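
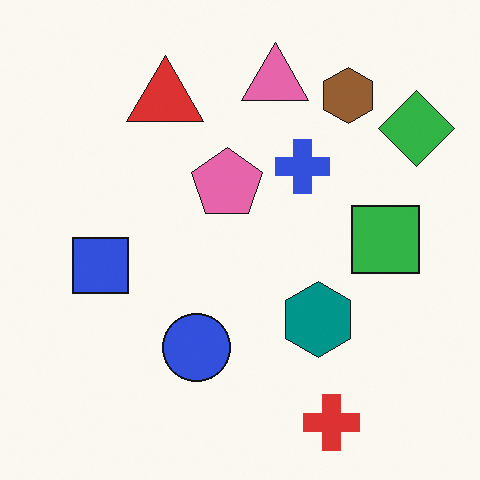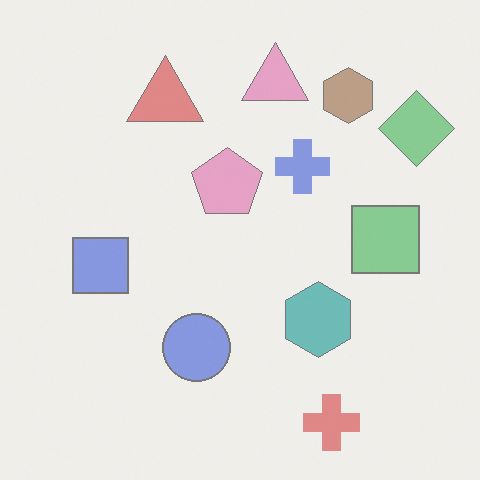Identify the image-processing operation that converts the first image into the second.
The image was given much lower contrast.

Tones are pushed toward mid-grey across the whole image — a global contrast change.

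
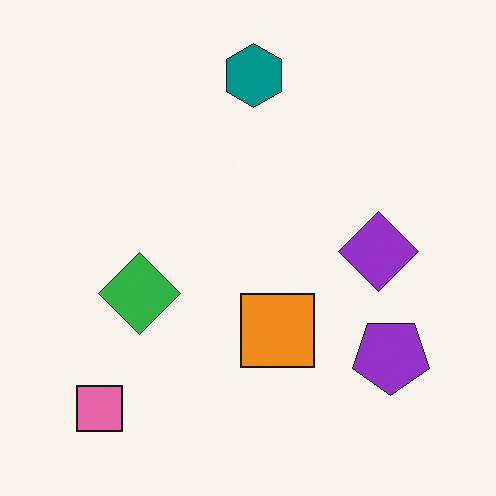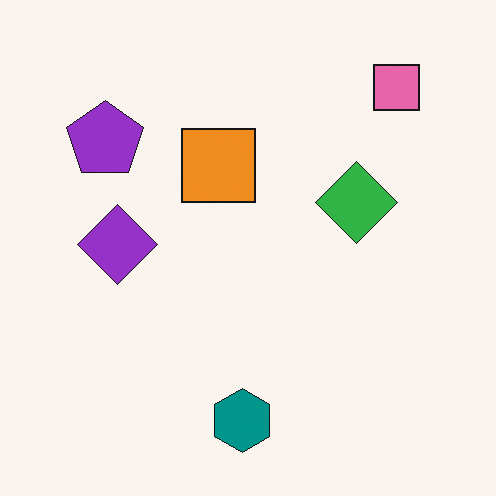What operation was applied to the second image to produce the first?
Rotated 180°.

The pink square sits in the top-right of the second image and the bottom-left of the first — consistent with a whole-image 180° rotation.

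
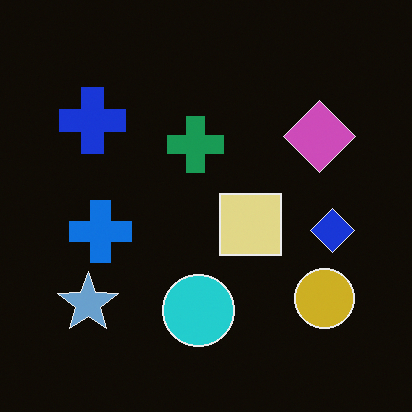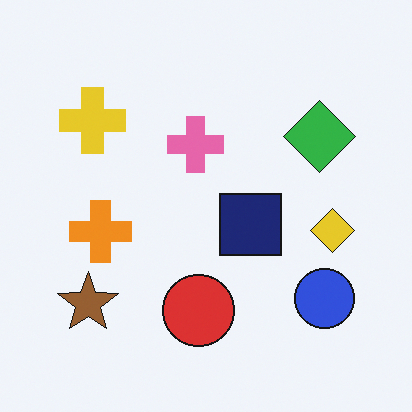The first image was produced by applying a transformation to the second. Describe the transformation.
The first image is the second color-inverted (negative).

The light background has become dark and every shape's color is its complement — a photographic negative.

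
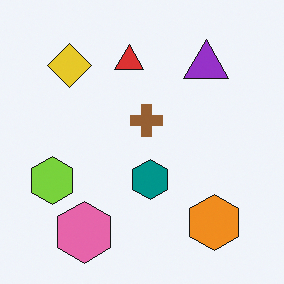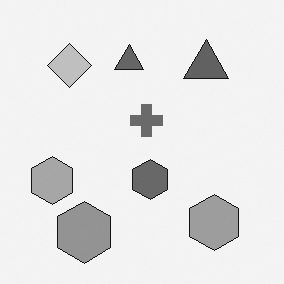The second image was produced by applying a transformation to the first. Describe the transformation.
This is the original image converted to grayscale.

All color is removed — every shape is now a shade of grey.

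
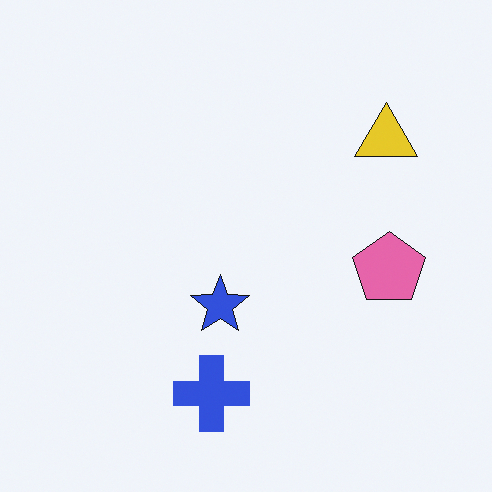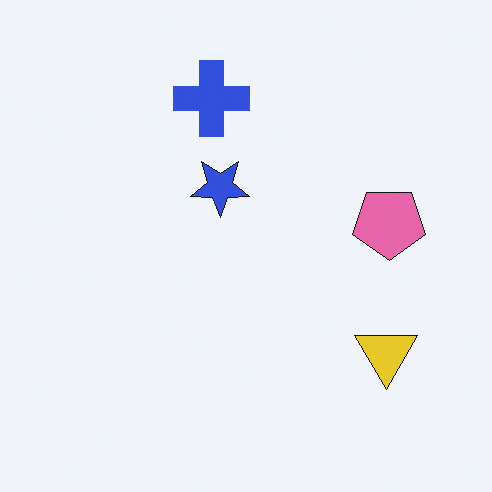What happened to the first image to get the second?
Flipped vertically (top ↔ bottom).

The blue cross is in the bottom of the first image and the top of the second — shapes on opposite sides of the horizontal midline have swapped in a mirror flip.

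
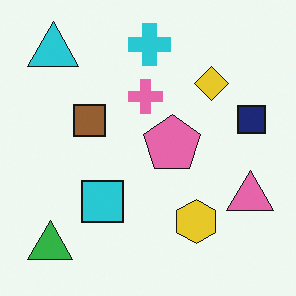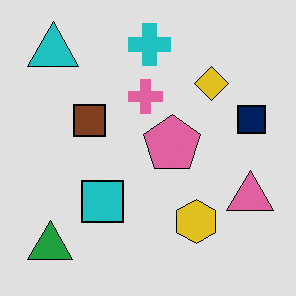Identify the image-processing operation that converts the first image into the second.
Posterized to a reduced palette.

Each flat color has snapped to a coarser quantized level — most visibly, the near-white background has dropped to a flat grey.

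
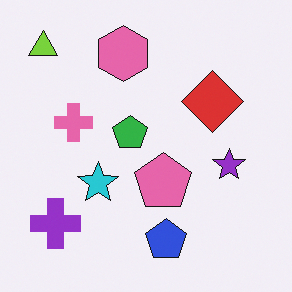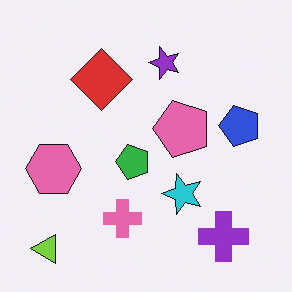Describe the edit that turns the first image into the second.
The second image is the first rotated 90° counter-clockwise.

The lime triangle sits in the top-left of the first image and the bottom-left of the second — consistent with a whole-image 90° counter-clockwise rotation.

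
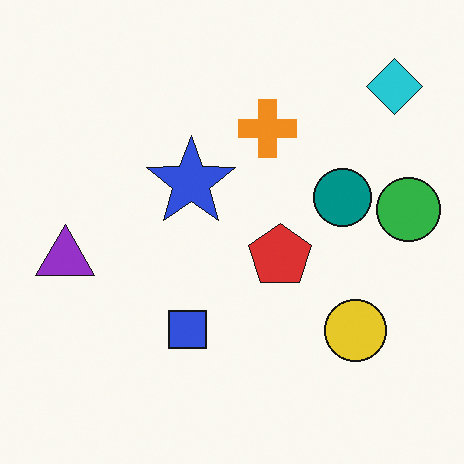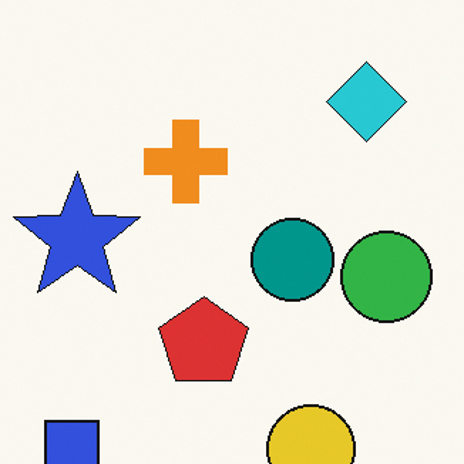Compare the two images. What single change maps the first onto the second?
The transformation is: cropped slightly and scaled back up.

The visible shapes are larger and the field of view is narrower; shapes near the original edges may be partly or wholly outside the frame — a crop-and-rescale.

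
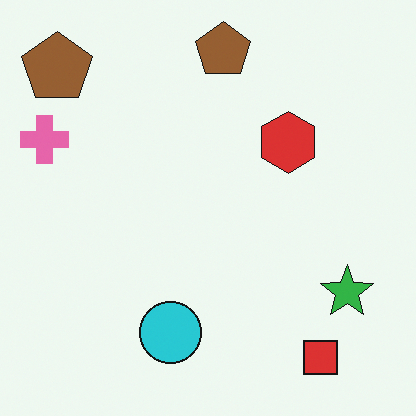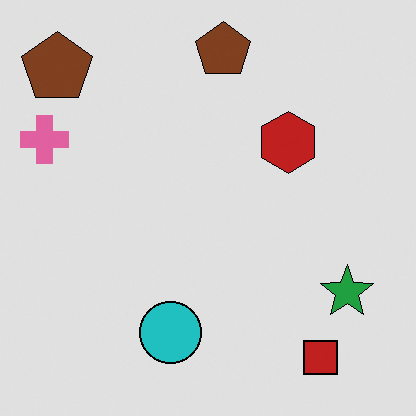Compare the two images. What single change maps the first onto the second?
The transformation is: posterized to a reduced palette.

Each flat color has snapped to a coarser quantized level — most visibly, the near-white background has dropped to a flat grey.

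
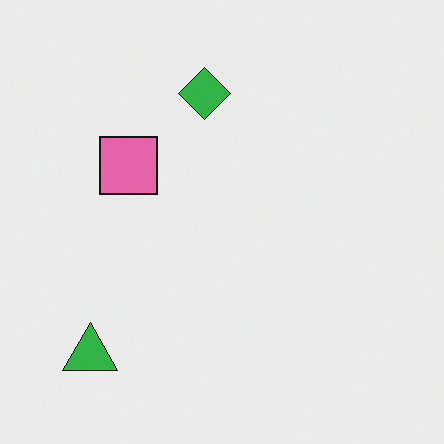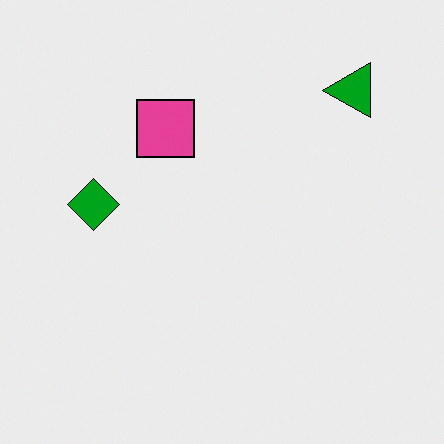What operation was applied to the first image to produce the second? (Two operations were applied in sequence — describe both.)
The image was given slightly increased contrast, then transposed (reflected across the top-left ↔ bottom-right diagonal).

Tones are pushed away from mid-grey across the whole image — a global contrast change. Shapes have swapped their row and column positions — what was in the top-right is now in the bottom-left — a diagonal reflection.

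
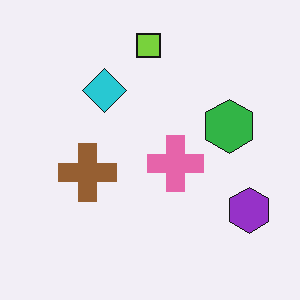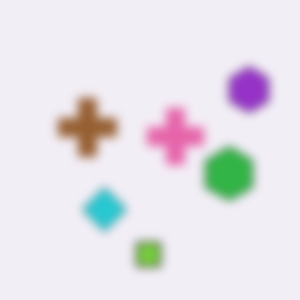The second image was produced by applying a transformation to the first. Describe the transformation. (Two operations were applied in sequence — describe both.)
The second image is the first flipped vertically (top ↔ bottom), then strongly gaussian-blurred.

The lime square is in the top of the first image and the bottom of the second — shapes on opposite sides of the horizontal midline have swapped in a mirror flip. Shape edges and outlines are uniformly softened across the whole image.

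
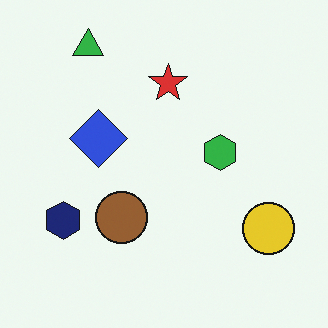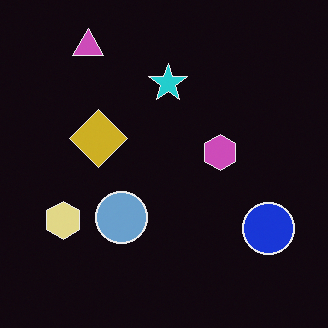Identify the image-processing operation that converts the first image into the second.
Color-inverted (negative).

The light background has become dark and every shape's color is its complement — a photographic negative.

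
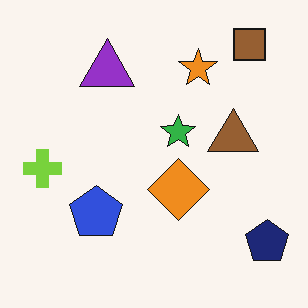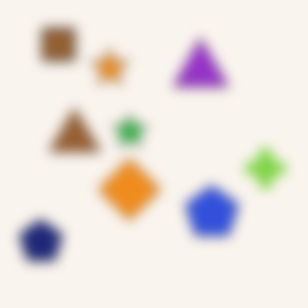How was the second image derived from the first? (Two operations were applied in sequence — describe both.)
Strongly gaussian-blurred, then flipped horizontally (left ↔ right).

Shape edges and outlines are uniformly softened across the whole image. The navy pentagon is in the bottom-right of the first image and the bottom-left of the second — shapes on opposite sides of the vertical midline have swapped in a mirror flip.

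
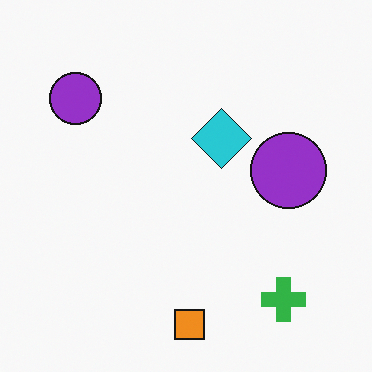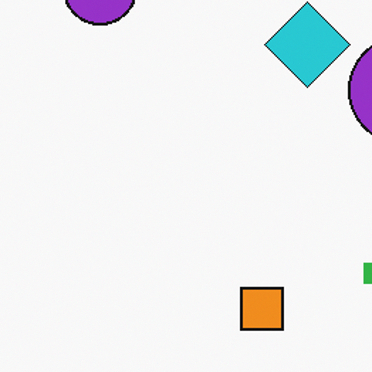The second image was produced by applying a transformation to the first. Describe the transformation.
This is the original image cropped to a modestly smaller region and rescaled.

The visible shapes are larger and the field of view is narrower; shapes near the original edges may be partly or wholly outside the frame — a crop-and-rescale.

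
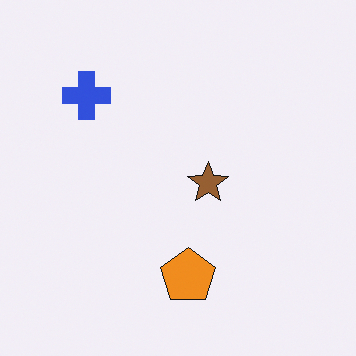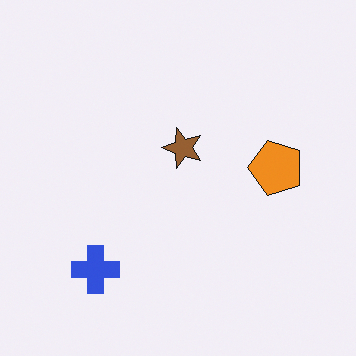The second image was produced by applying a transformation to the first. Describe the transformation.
Rotated 90° counter-clockwise.

The blue cross sits in the top-left of the first image and the bottom-left of the second — consistent with a whole-image 90° counter-clockwise rotation.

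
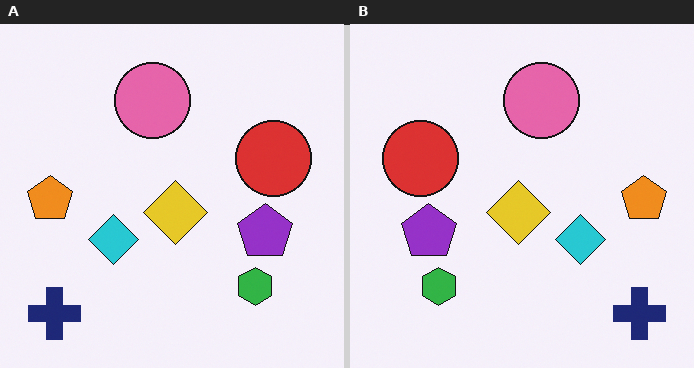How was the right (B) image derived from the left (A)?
The right (B) image is the left (A) flipped horizontally (left ↔ right).

The orange pentagon is in the left of the left (A) image and the right of the right (B) — shapes on opposite sides of the vertical midline have swapped in a mirror flip.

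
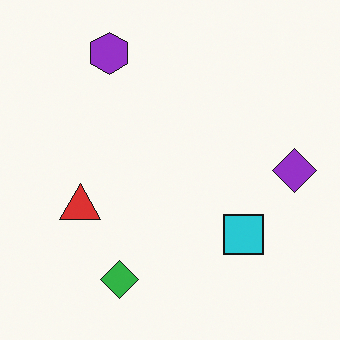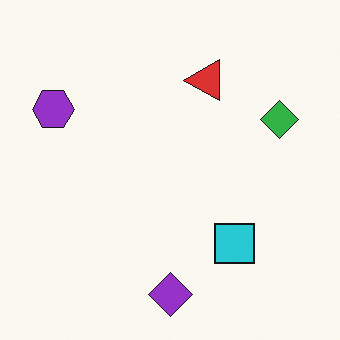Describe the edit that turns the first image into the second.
It was transposed (reflected across the top-left ↔ bottom-right diagonal).

Shapes have swapped their row and column positions — what was in the top-right is now in the bottom-left — a diagonal reflection.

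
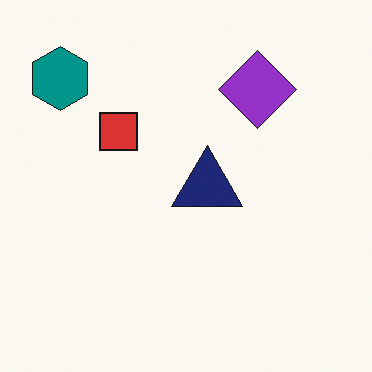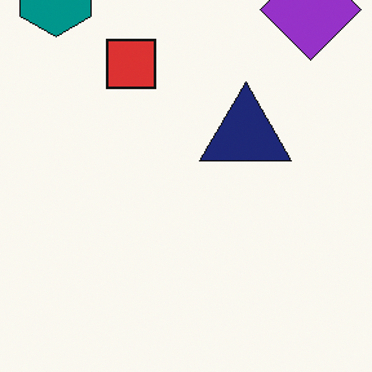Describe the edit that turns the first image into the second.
It was cropped to a modestly smaller region and rescaled.

The visible shapes are larger and the field of view is narrower; shapes near the original edges may be partly or wholly outside the frame — a crop-and-rescale.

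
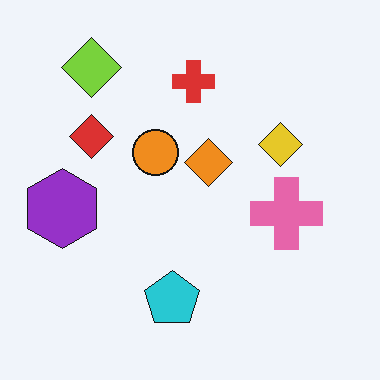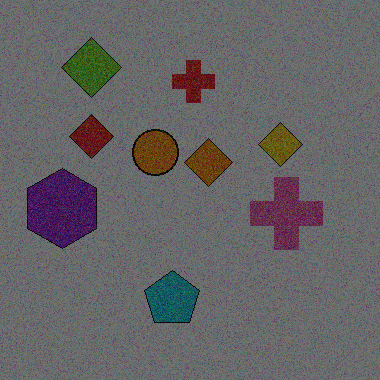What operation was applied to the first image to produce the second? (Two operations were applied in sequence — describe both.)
The second image is the first degraded with heavy additive noise, then substantially darkened.

Random speckle covers the whole image, including the flat background. Every pixel — background and shapes alike — is uniformly darkened.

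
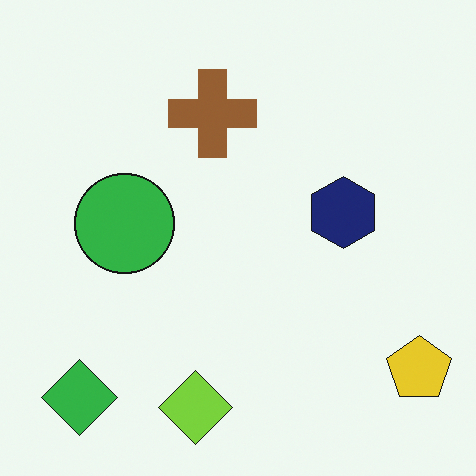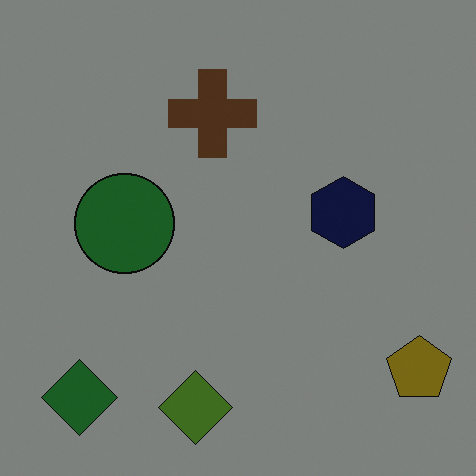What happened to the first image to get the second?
The transformation is: substantially darkened.

Every pixel — background and shapes alike — is uniformly darkened.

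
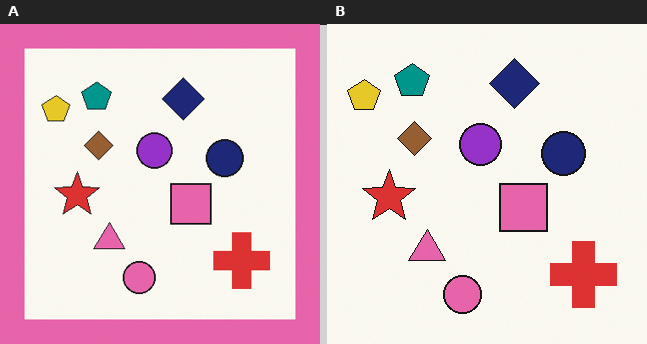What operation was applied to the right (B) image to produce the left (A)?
This is the original image framed with a pink border.

A solid pink frame runs around the edge of the left (A) image, with the content slightly shrunk inside it.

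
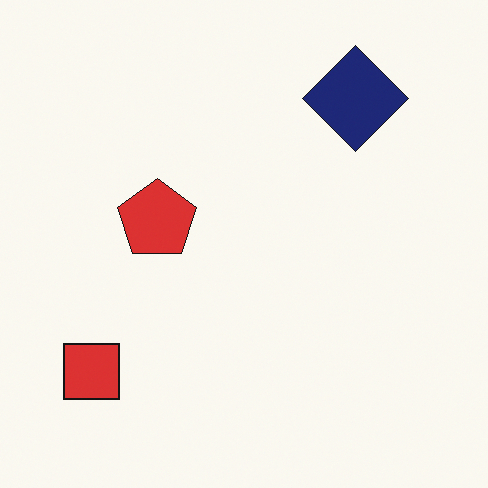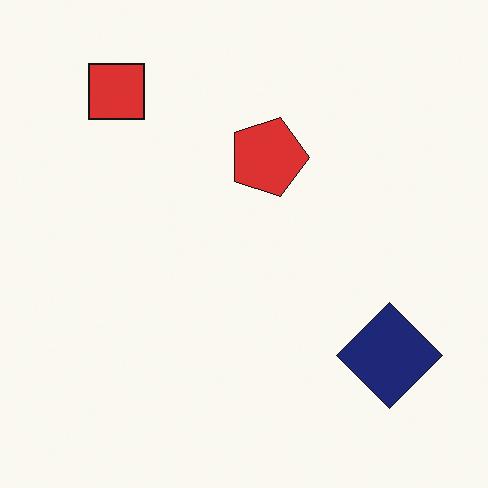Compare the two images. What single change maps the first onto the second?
This is the original image rotated 90° clockwise.

The red square sits in the bottom-left of the first image and the top-left of the second — consistent with a whole-image 90° clockwise rotation.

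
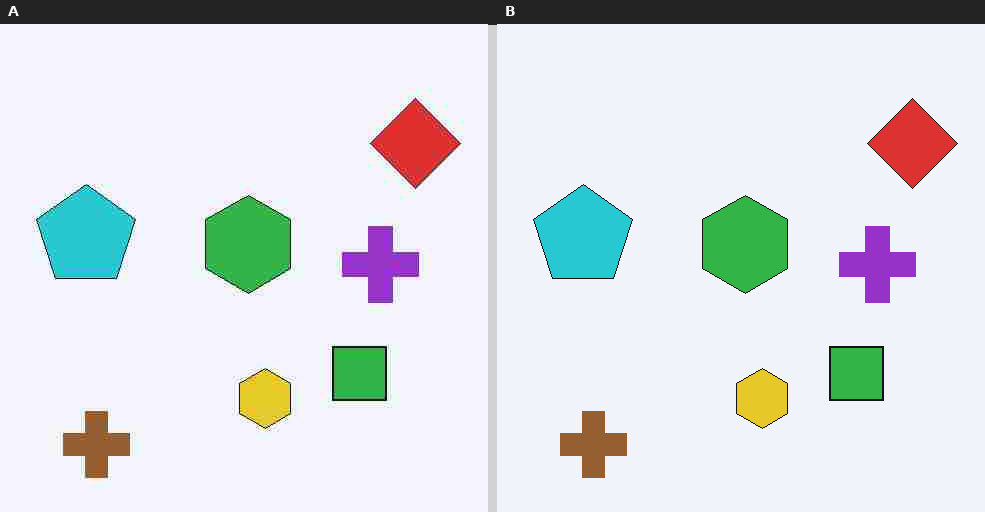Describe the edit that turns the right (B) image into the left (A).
This is the original image heavily JPEG-compressed with obvious blocking artifacts.

Blocky 8×8 compression artifacts appear around shape edges and the flat background shows ringing — characteristic JPEG degradation.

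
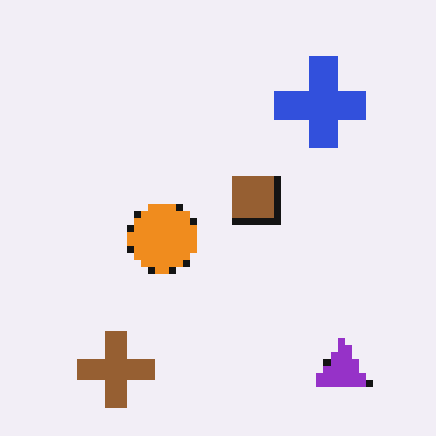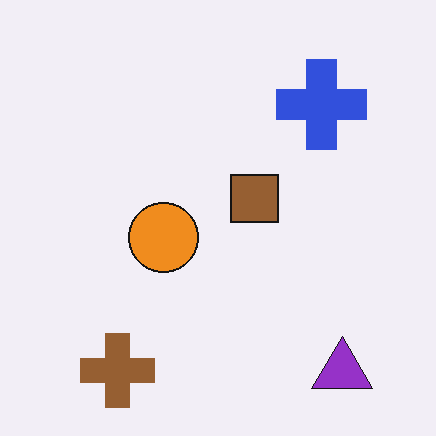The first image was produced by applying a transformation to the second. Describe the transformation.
The image was pixelated into visible square blocks.

Shapes are reduced to large square blocks; fine edges and outlines are lost — a downscale-then-upscale (mosaic) effect.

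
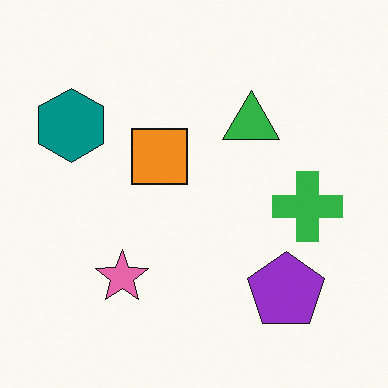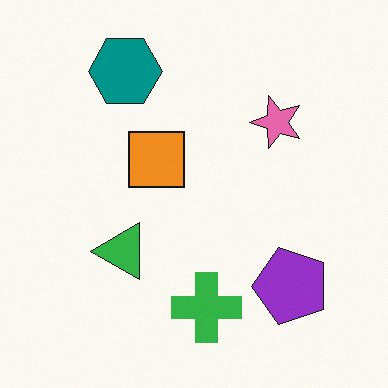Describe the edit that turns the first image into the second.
It was transposed (reflected across the top-left ↔ bottom-right diagonal).

Shapes have swapped their row and column positions — what was in the top-right is now in the bottom-left — a diagonal reflection.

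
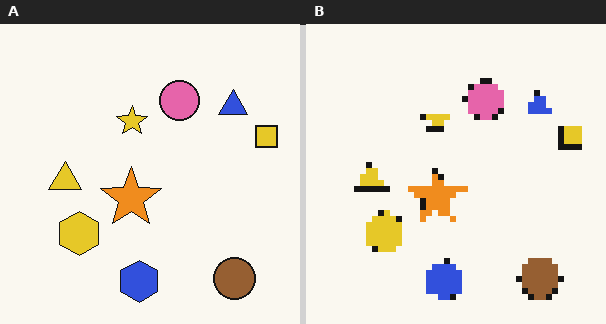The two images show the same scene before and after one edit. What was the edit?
The transformation is: moderately pixelated.

Shapes are reduced to large square blocks; fine edges and outlines are lost — a downscale-then-upscale (mosaic) effect.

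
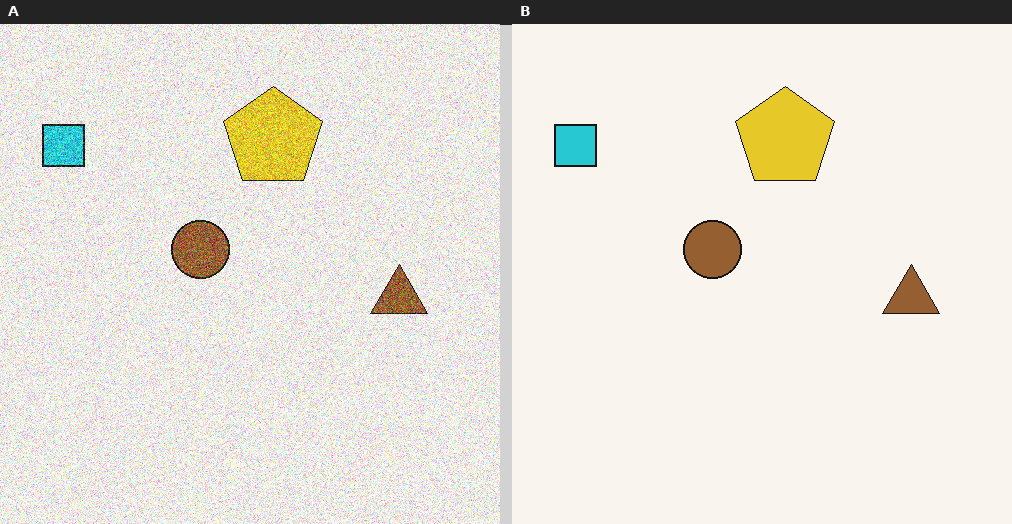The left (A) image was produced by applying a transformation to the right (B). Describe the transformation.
This is the original image degraded with strong gaussian noise.

Random speckle covers the whole image, including the flat background.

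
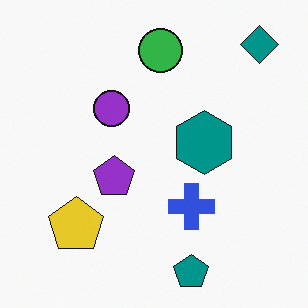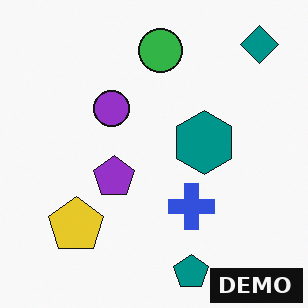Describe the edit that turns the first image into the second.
The image was watermarked with the text "DEMO" in the lower-right corner.

A dark label reading "DEMO" appears in the lower-right corner.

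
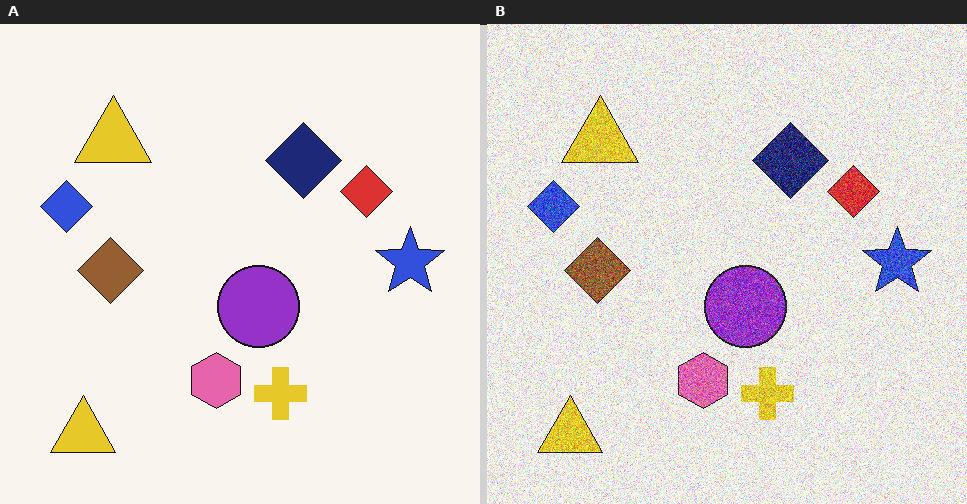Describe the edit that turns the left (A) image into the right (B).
The right (B) image is the left (A) degraded with strong gaussian noise.

Random speckle covers the whole image, including the flat background.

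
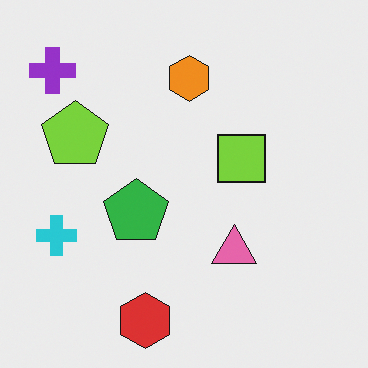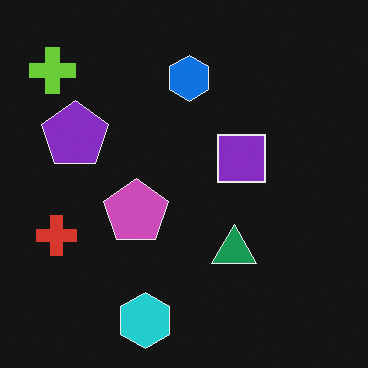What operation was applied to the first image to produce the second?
Color-inverted (negative).

The light background has become dark and every shape's color is its complement — a photographic negative.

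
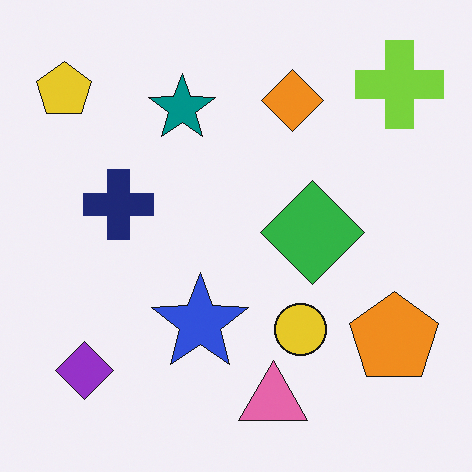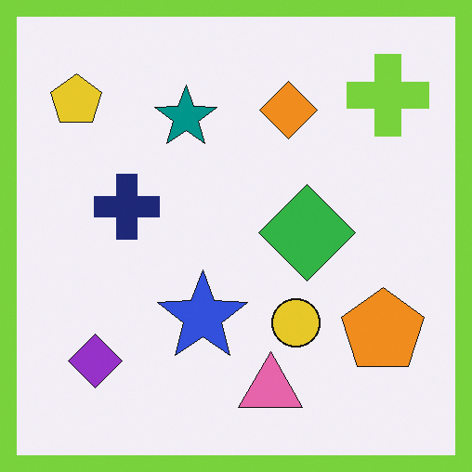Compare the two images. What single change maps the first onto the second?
The second image is the first framed with a lime border.

A solid lime frame runs around the edge of the second image, with the content slightly shrunk inside it.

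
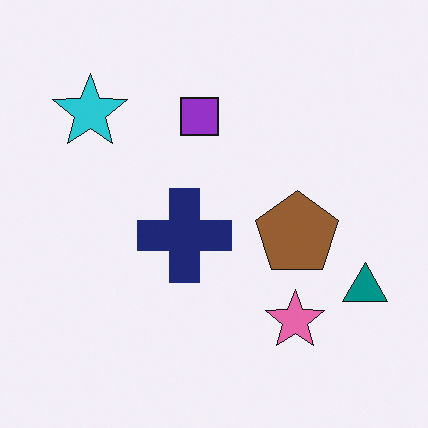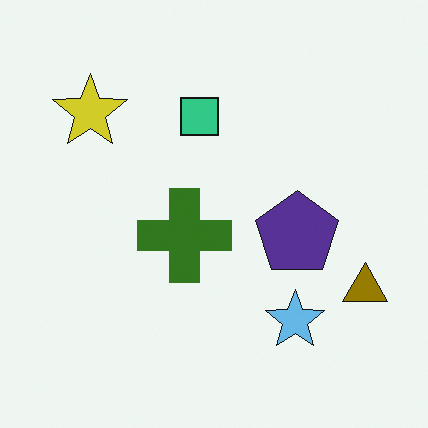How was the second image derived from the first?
The image was hue-shifted by a large amount.

Every shape's color has rotated by the same amount around the hue wheel — a uniform hue shift.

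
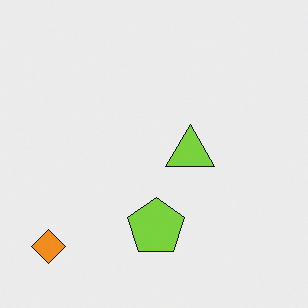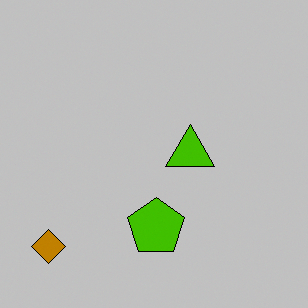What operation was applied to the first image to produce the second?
The image was heavily posterized to just a handful of flat colors.

Each flat color has snapped to a coarser quantized level — most visibly, the near-white background has dropped to a flat grey.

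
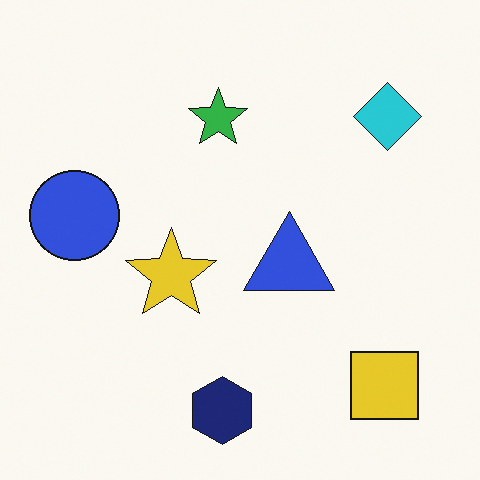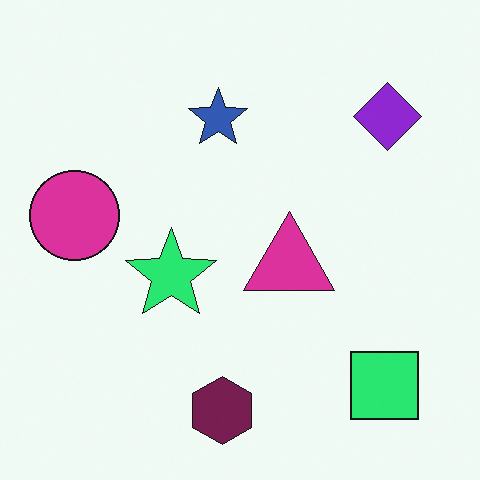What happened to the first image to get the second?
The second image is the first hue-shifted by a moderate amount.

Every shape's color has rotated by the same amount around the hue wheel — a uniform hue shift.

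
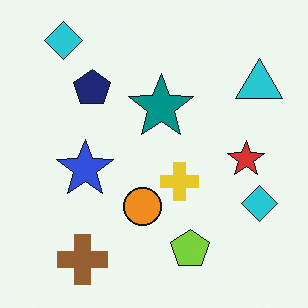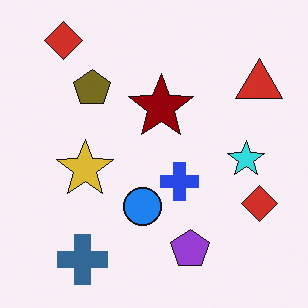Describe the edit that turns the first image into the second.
It was hue-shifted through roughly half the color wheel.

Every shape's color has rotated by the same amount around the hue wheel — a uniform hue shift.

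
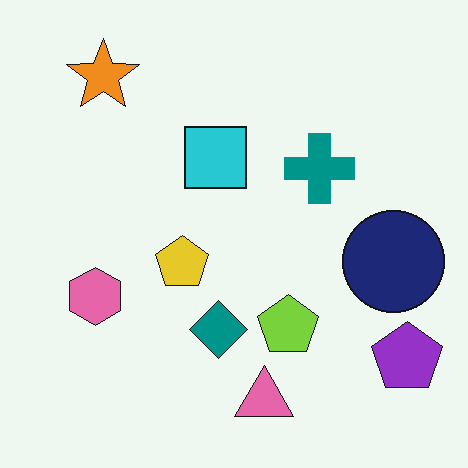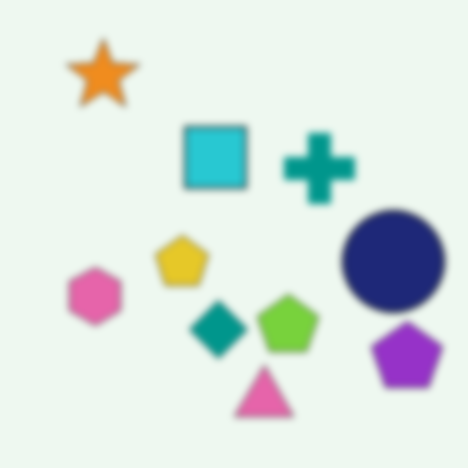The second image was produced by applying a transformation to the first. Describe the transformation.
This is the original image moderately blurred.

Shape edges and outlines are uniformly softened across the whole image.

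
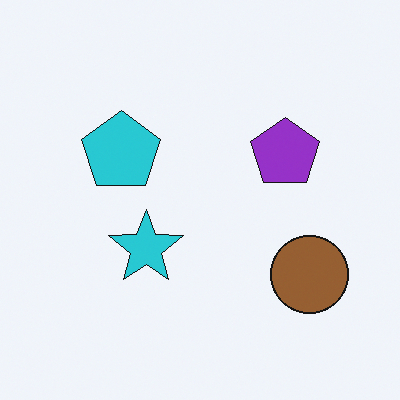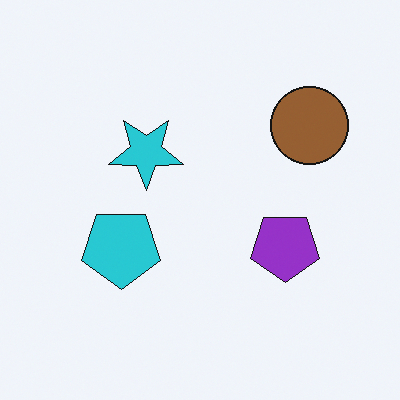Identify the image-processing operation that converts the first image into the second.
The image was flipped vertically (top ↔ bottom).

The brown circle is in the bottom-right of the first image and the top-right of the second — shapes on opposite sides of the horizontal midline have swapped in a mirror flip.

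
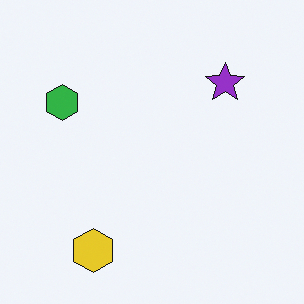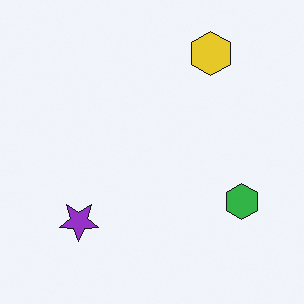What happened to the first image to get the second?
It was rotated 180°.

The yellow hexagon sits in the bottom-left of the first image and the top-right of the second — consistent with a whole-image 180° rotation.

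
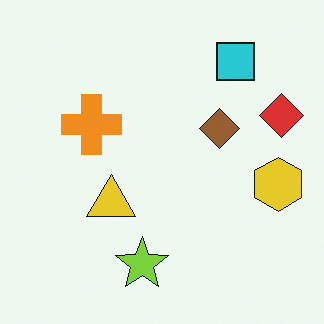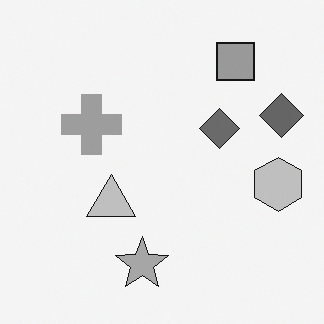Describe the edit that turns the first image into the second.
This is the original image converted to grayscale.

All color is removed — every shape is now a shade of grey.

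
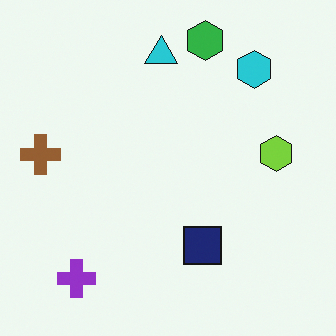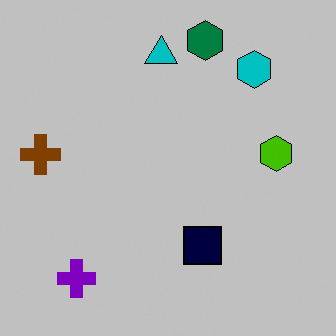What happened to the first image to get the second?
The transformation is: heavily posterized to just a handful of flat colors.

Each flat color has snapped to a coarser quantized level — most visibly, the near-white background has dropped to a flat grey.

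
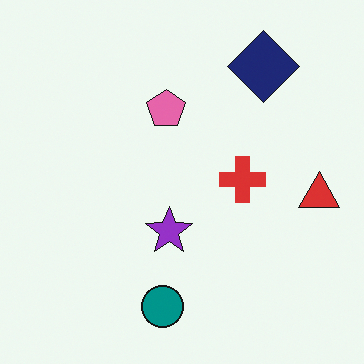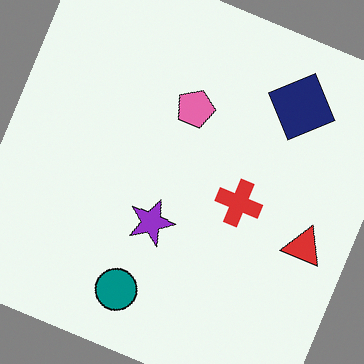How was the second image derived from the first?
The transformation is: rotated clockwise by a clearly visible amount.

Every shape is tilted by the same angle and the image corners show triangular fill wedges — a whole-image rotation by a non-right angle.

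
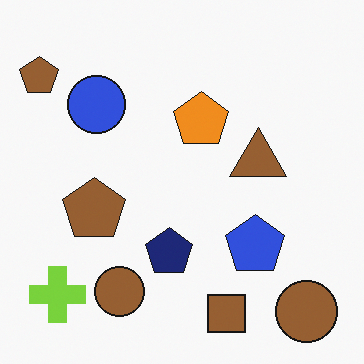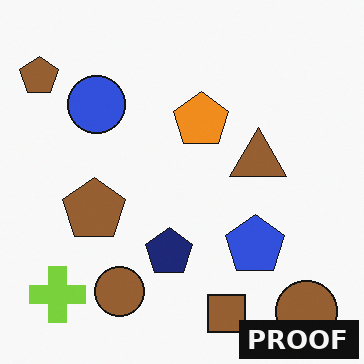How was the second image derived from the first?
The transformation is: watermarked with the text "PROOF" in the lower-right corner.

A dark label reading "PROOF" appears in the lower-right corner.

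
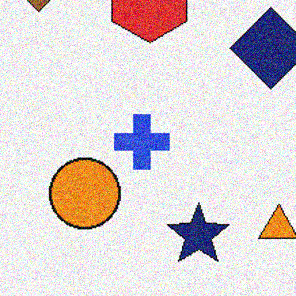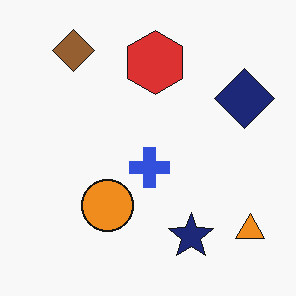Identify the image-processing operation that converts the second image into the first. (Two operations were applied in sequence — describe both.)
The image was cropped slightly and scaled back up, then degraded with a thick layer of grain.

The visible shapes are larger and the field of view is narrower; shapes near the original edges may be partly or wholly outside the frame — a crop-and-rescale. Random speckle covers the whole image, including the flat background.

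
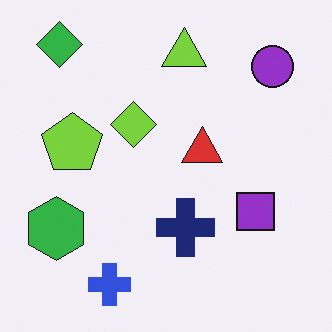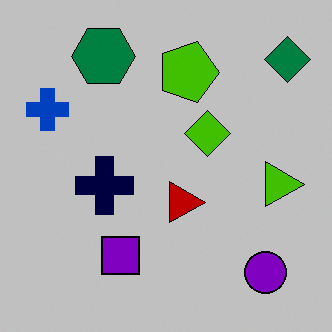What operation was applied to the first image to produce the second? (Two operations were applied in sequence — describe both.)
Aggressively posterized, then rotated 90° clockwise.

Each flat color has snapped to a coarser quantized level — most visibly, the near-white background has dropped to a flat grey. The green diamond sits in the top-left of the first image and the top-right of the second — consistent with a whole-image 90° clockwise rotation.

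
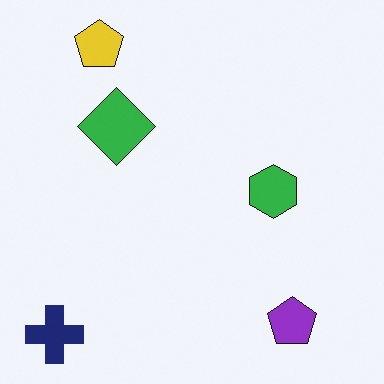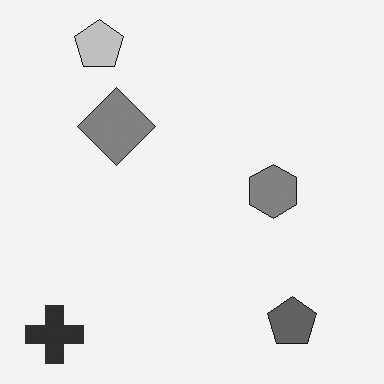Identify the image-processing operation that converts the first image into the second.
The image was converted to grayscale.

All color is removed — every shape is now a shade of grey.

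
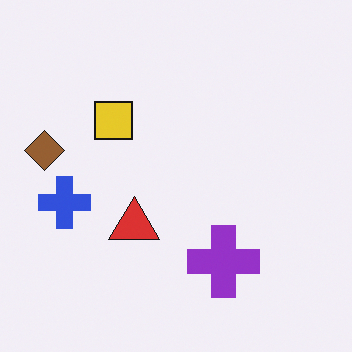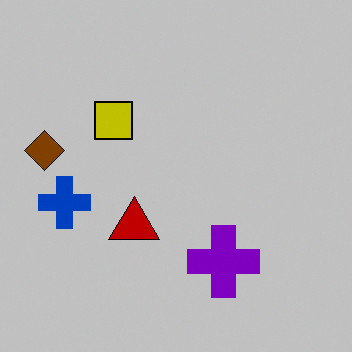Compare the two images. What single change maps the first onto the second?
The second image is the first aggressively posterized.

Each flat color has snapped to a coarser quantized level — most visibly, the near-white background has dropped to a flat grey.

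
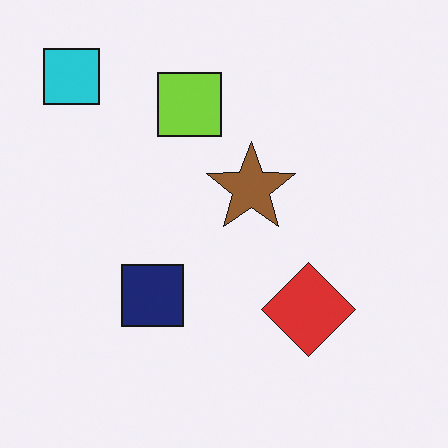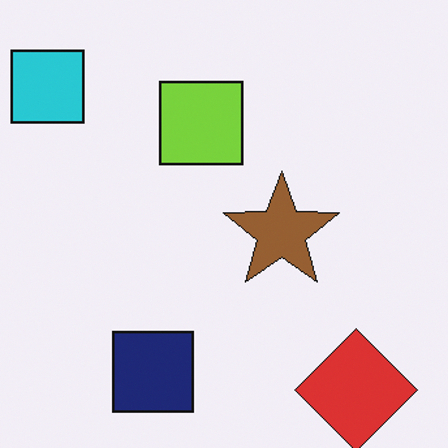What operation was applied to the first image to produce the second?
The second image is the first cropped slightly and scaled back up.

The visible shapes are larger and the field of view is narrower; shapes near the original edges may be partly or wholly outside the frame — a crop-and-rescale.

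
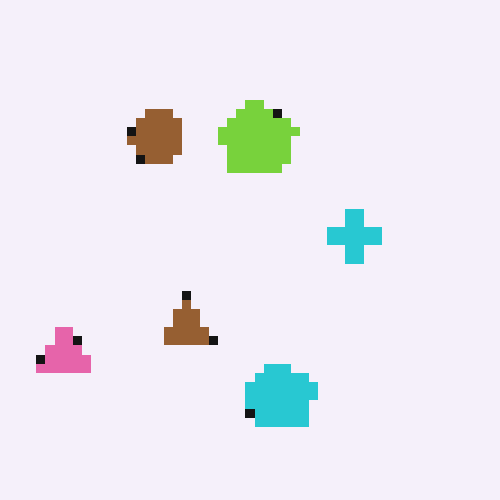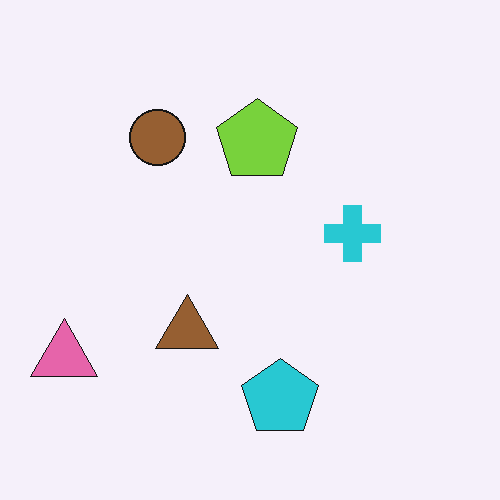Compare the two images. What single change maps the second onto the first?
Coarsely pixelated.

Shapes are reduced to large square blocks; fine edges and outlines are lost — a downscale-then-upscale (mosaic) effect.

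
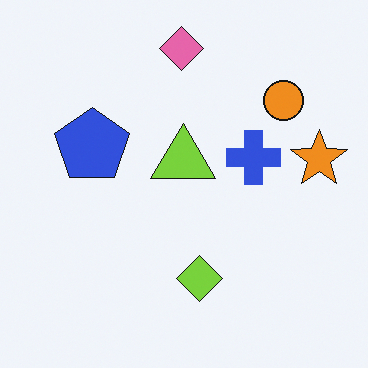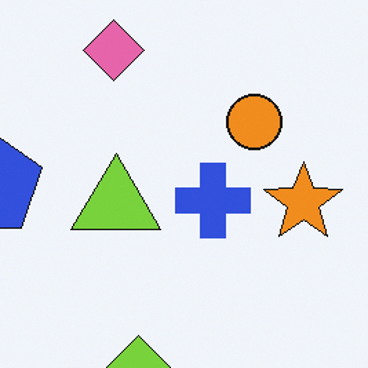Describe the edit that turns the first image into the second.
It was cropped to a modestly smaller region and rescaled.

The visible shapes are larger and the field of view is narrower; shapes near the original edges may be partly or wholly outside the frame — a crop-and-rescale.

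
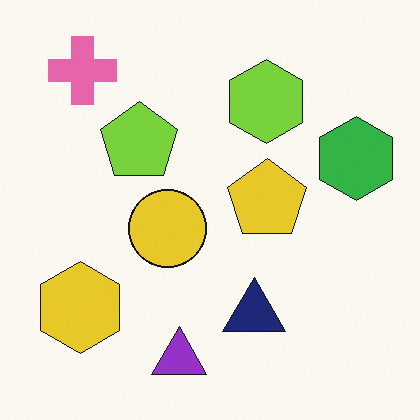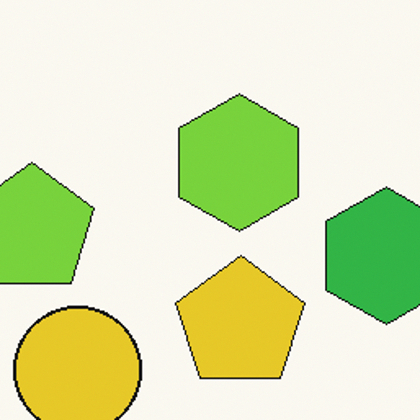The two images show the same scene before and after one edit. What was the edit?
The transformation is: cropped to a noticeably smaller region and rescaled.

The visible shapes are larger and the field of view is narrower; shapes near the original edges may be partly or wholly outside the frame — a crop-and-rescale.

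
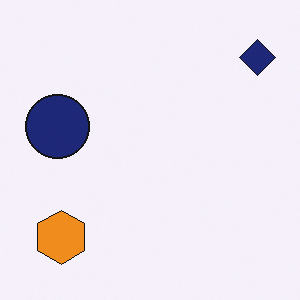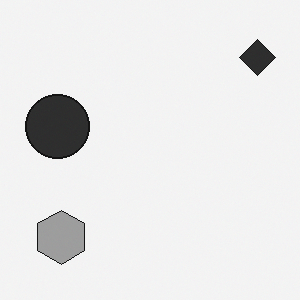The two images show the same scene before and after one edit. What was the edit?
It was converted to grayscale.

All color is removed — every shape is now a shade of grey.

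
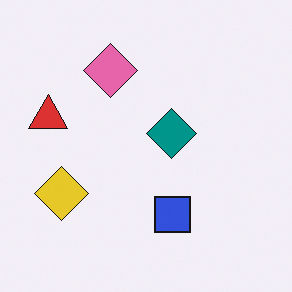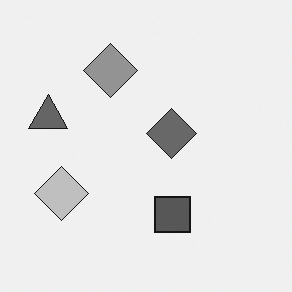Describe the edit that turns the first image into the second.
The transformation is: converted to grayscale.

All color is removed — every shape is now a shade of grey.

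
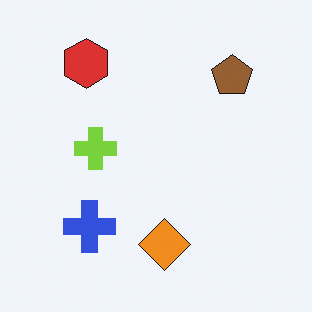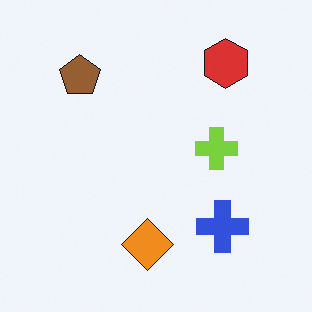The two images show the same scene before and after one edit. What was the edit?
The image was flipped horizontally (left ↔ right).

The brown pentagon is in the top-right of the first image and the top-left of the second — shapes on opposite sides of the vertical midline have swapped in a mirror flip.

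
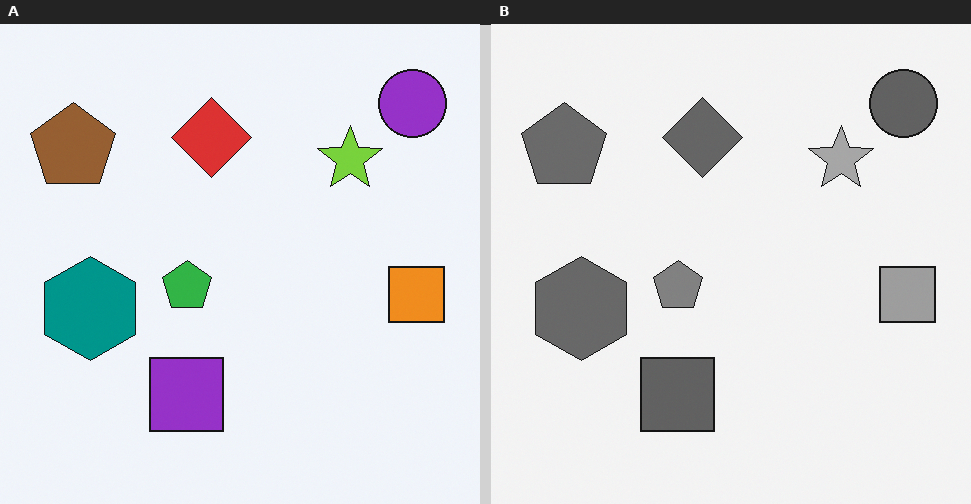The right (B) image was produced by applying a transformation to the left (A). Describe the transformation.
The transformation is: converted to grayscale.

All color is removed — every shape is now a shade of grey.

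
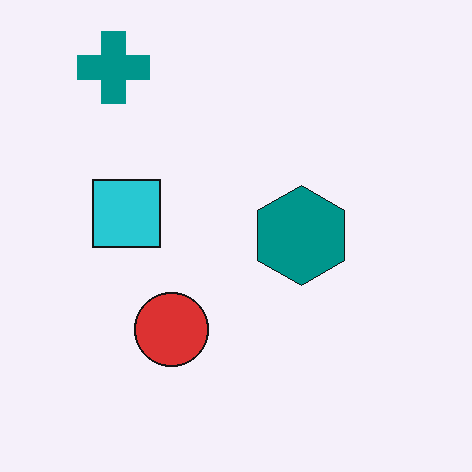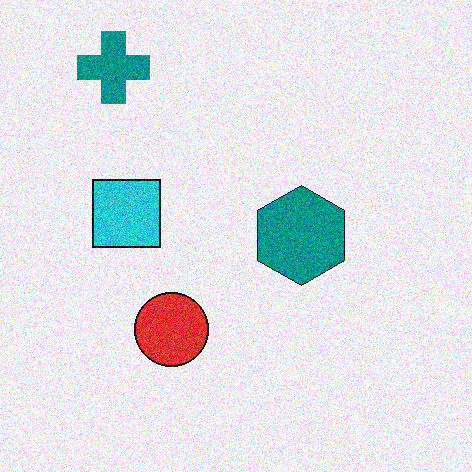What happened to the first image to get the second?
The transformation is: degraded with moderate additive noise.

Random speckle covers the whole image, including the flat background.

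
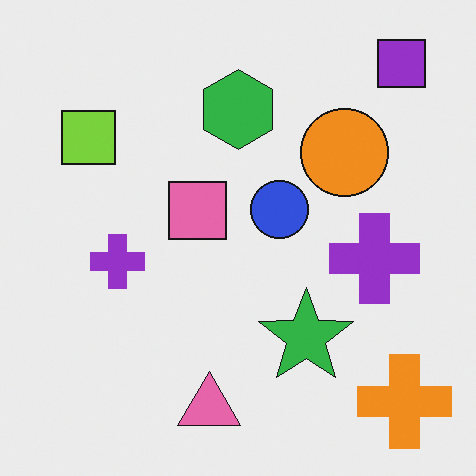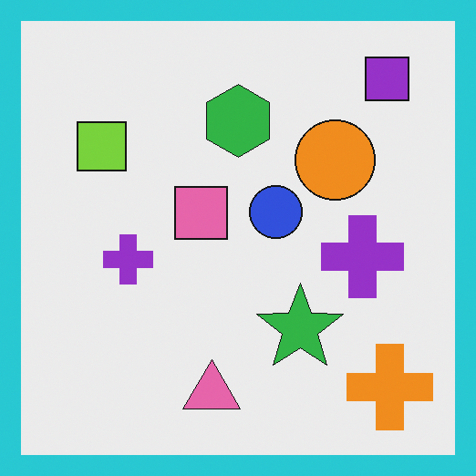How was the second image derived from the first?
The transformation is: framed with a cyan border.

A solid cyan frame runs around the edge of the second image, with the content slightly shrunk inside it.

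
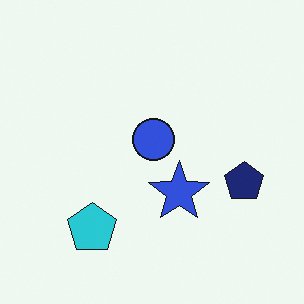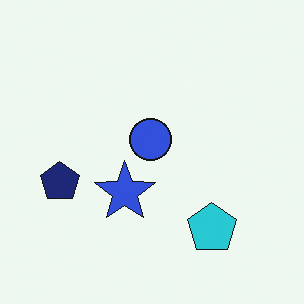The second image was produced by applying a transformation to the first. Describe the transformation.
This is the original image flipped horizontally (left ↔ right).

The navy pentagon is in the right of the first image and the left of the second — shapes on opposite sides of the vertical midline have swapped in a mirror flip.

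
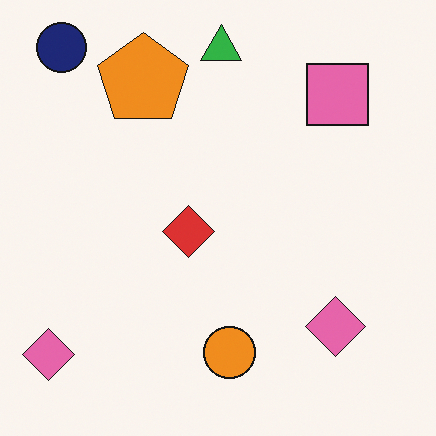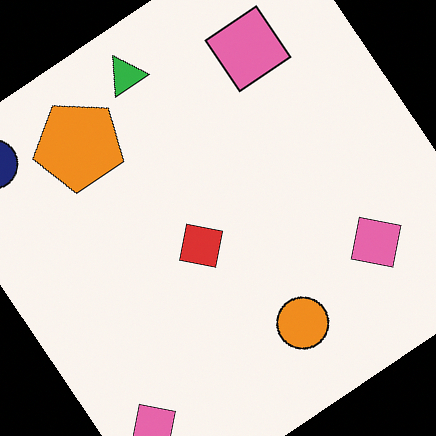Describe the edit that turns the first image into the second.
This is the original image rotated counter-clockwise by a large amount — several tens of degrees.

Every shape is tilted by the same angle and the image corners show triangular fill wedges — a whole-image rotation by a non-right angle.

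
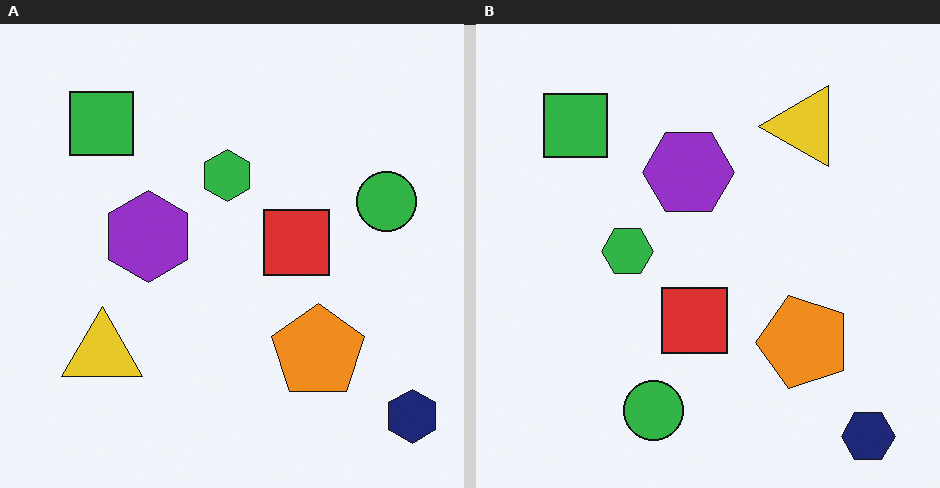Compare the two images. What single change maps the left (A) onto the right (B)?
This is the original image transposed (reflected across the top-left ↔ bottom-right diagonal).

Shapes have swapped their row and column positions — what was in the top-right is now in the bottom-left — a diagonal reflection.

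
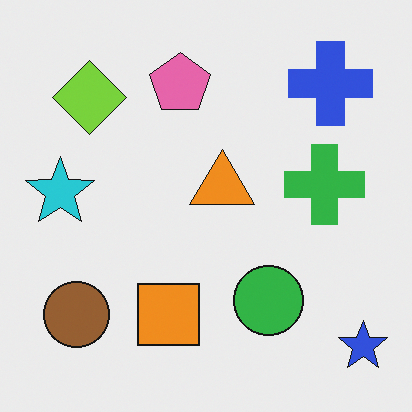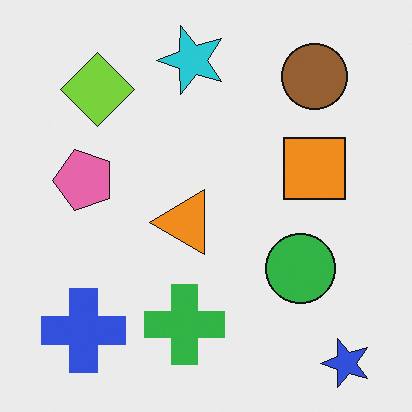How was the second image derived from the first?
This is the original image transposed (reflected across the top-left ↔ bottom-right diagonal).

Shapes have swapped their row and column positions — what was in the top-right is now in the bottom-left — a diagonal reflection.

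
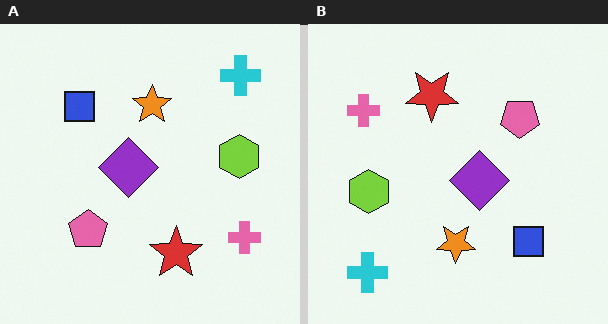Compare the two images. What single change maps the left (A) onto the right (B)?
This is the original image rotated 180°.

The cyan cross sits in the top-right of the left (A) image and the bottom-left of the right (B) — consistent with a whole-image 180° rotation.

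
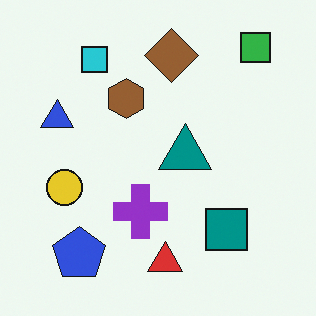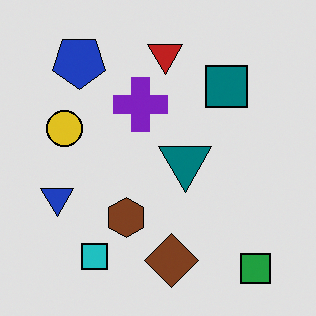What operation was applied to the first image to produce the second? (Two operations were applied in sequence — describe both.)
Moderately posterized, then flipped vertically (top ↔ bottom).

Each flat color has snapped to a coarser quantized level — most visibly, the near-white background has dropped to a flat grey. The green square is in the top-right of the first image and the bottom-right of the second — shapes on opposite sides of the horizontal midline have swapped in a mirror flip.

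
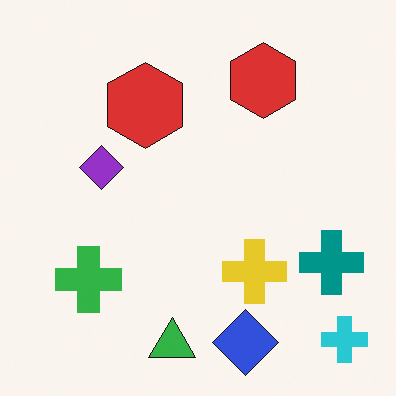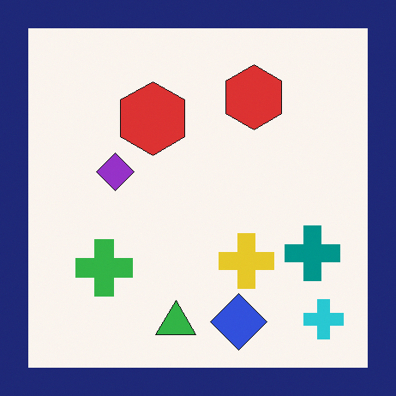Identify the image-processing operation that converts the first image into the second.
The image was framed with a navy border.

A solid navy frame runs around the edge of the second image, with the content slightly shrunk inside it.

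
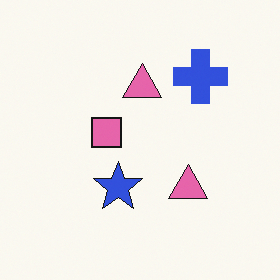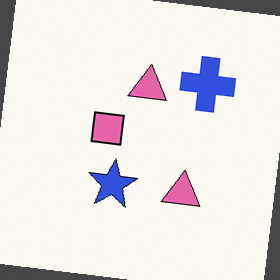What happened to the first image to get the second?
The second image is the first rotated clockwise by a small amount.

Every shape is tilted by the same angle and the image corners show triangular fill wedges — a whole-image rotation by a non-right angle.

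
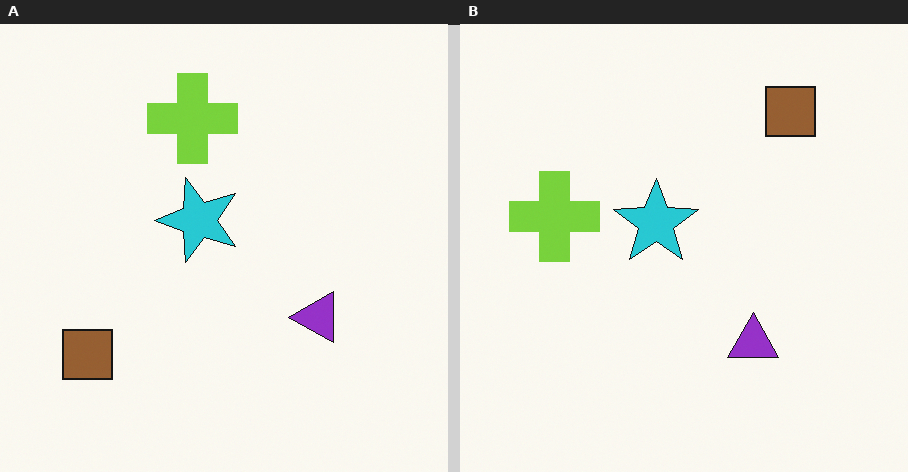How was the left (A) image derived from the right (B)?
The left (A) image is the right (B) transposed (reflected across the top-left ↔ bottom-right diagonal).

Shapes have swapped their row and column positions — what was in the top-right is now in the bottom-left — a diagonal reflection.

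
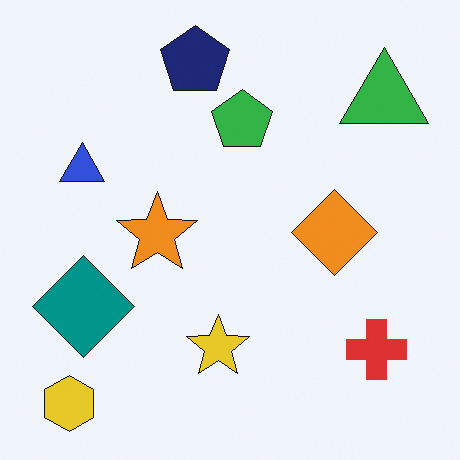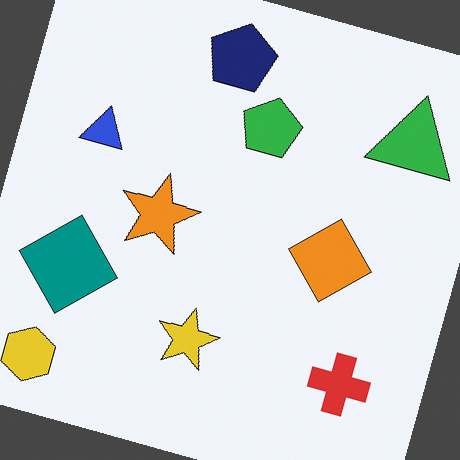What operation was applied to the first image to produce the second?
The image was rotated clockwise by a moderate amount.

Every shape is tilted by the same angle and the image corners show triangular fill wedges — a whole-image rotation by a non-right angle.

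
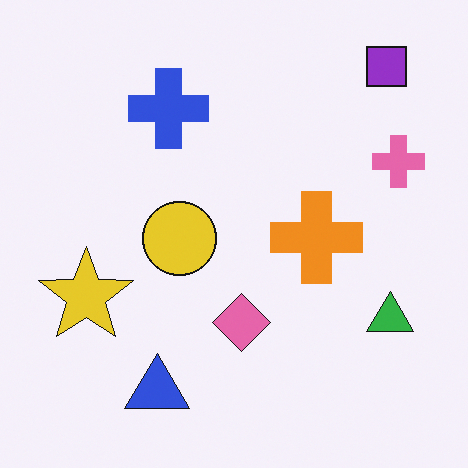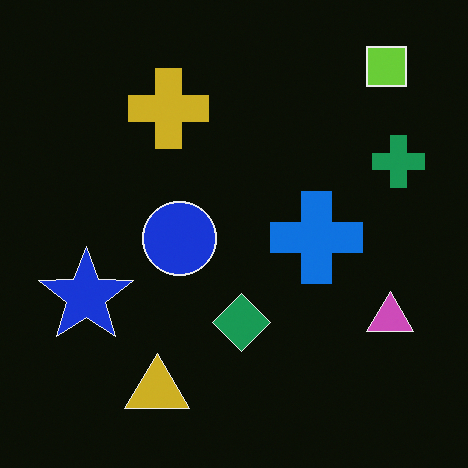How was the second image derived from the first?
The second image is the first color-inverted (negative).

The light background has become dark and every shape's color is its complement — a photographic negative.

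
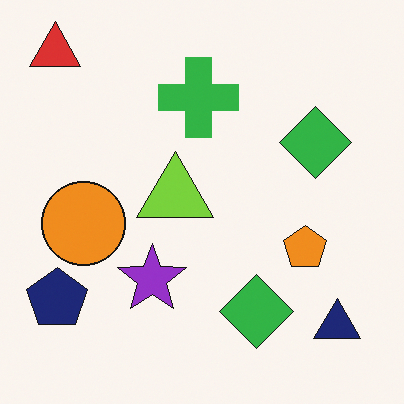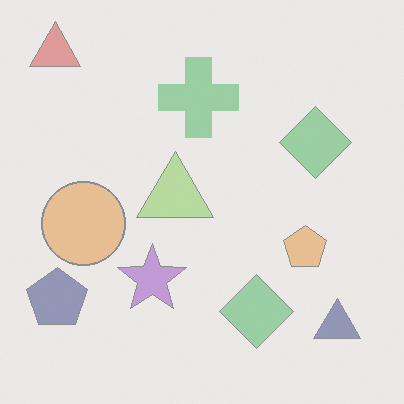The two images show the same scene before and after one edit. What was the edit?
The image was given much lower contrast.

Tones are pushed toward mid-grey across the whole image — a global contrast change.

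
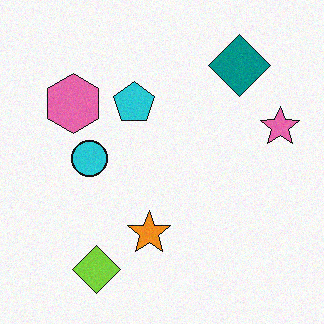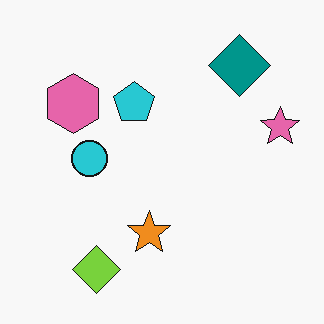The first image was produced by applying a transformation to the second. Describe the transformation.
Degraded with subtle gaussian noise.

Random speckle covers the whole image, including the flat background.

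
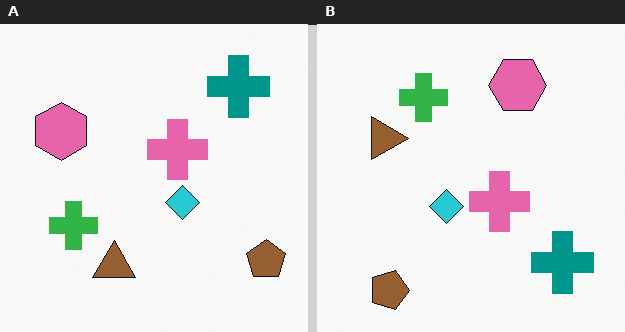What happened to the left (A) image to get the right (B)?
The right (B) image is the left (A) rotated 90° clockwise.

The brown pentagon sits in the bottom-right of the left (A) image and the bottom-left of the right (B) — consistent with a whole-image 90° clockwise rotation.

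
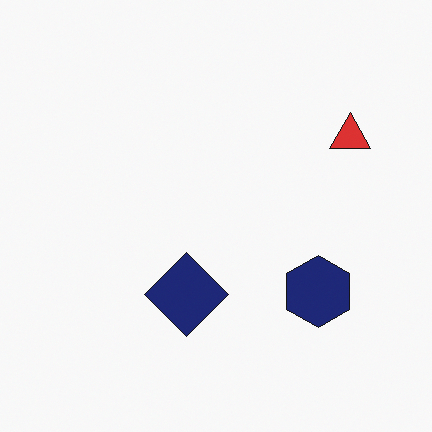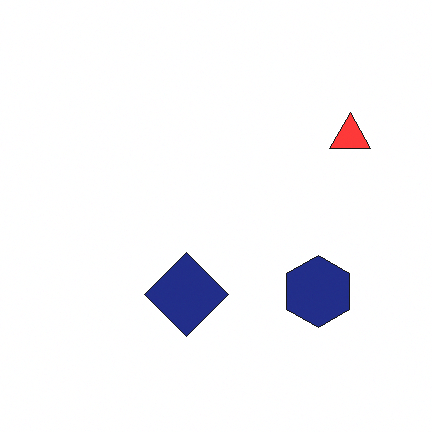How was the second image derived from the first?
Slightly brightened.

Every pixel — background and shapes alike — is uniformly brightened.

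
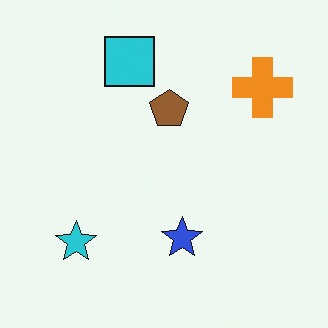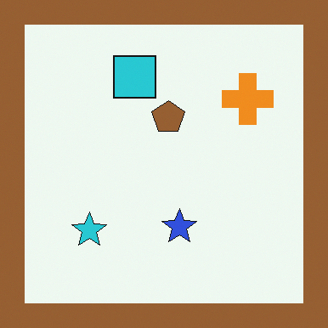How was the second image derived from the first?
The second image is the first framed with a brown border.

A solid brown frame runs around the edge of the second image, with the content slightly shrunk inside it.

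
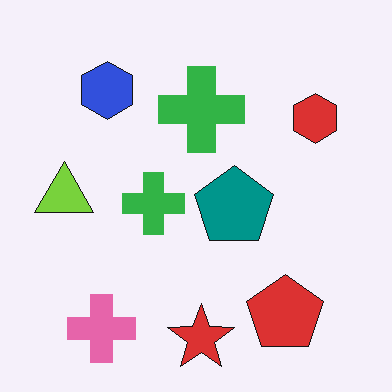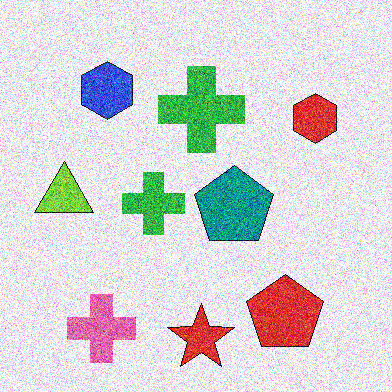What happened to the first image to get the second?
The transformation is: degraded with strong gaussian noise.

Random speckle covers the whole image, including the flat background.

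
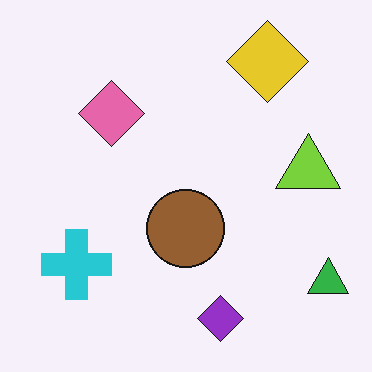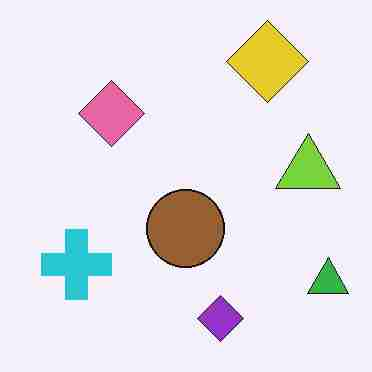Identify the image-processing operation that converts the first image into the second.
This is the original image degraded with heavy JPEG compression.

Blocky 8×8 compression artifacts appear around shape edges and the flat background shows ringing — characteristic JPEG degradation.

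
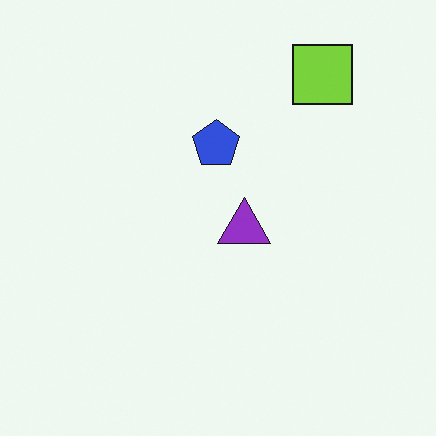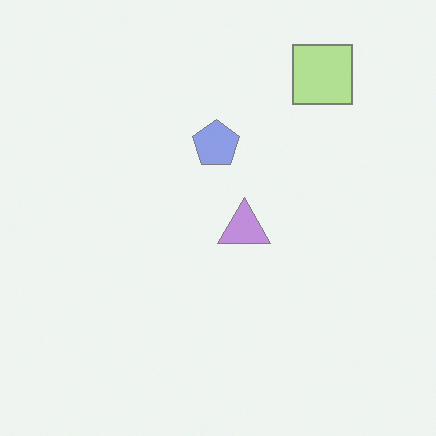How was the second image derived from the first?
It was washed out (contrast reduced).

Tones are pushed toward mid-grey across the whole image — a global contrast change.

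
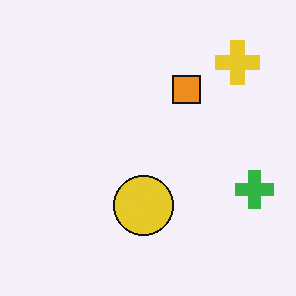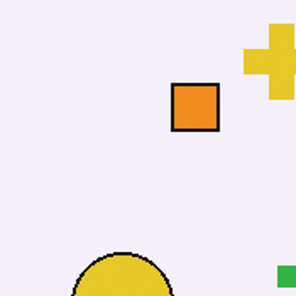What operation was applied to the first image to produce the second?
It was cropped to a noticeably smaller region and rescaled.

The visible shapes are larger and the field of view is narrower; shapes near the original edges may be partly or wholly outside the frame — a crop-and-rescale.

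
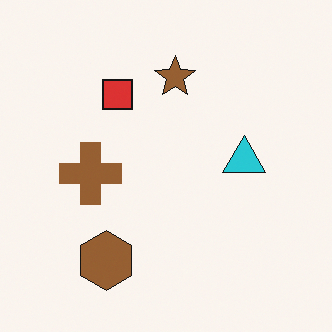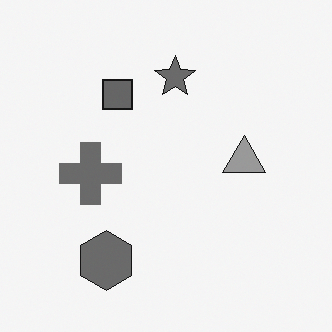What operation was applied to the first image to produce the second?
The second image is the first converted to grayscale.

All color is removed — every shape is now a shade of grey.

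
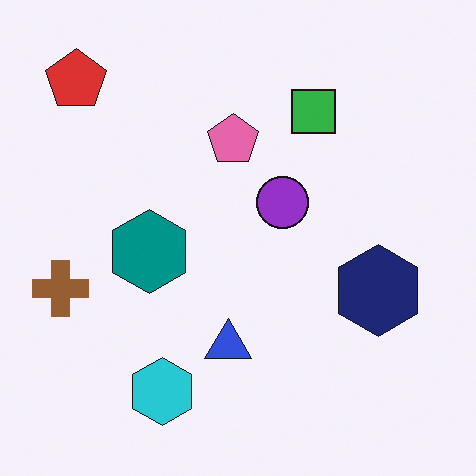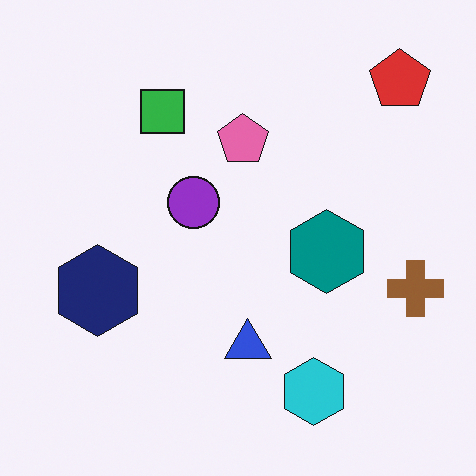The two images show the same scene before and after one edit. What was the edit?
It was flipped horizontally (left ↔ right).

The brown cross is in the left of the first image and the right of the second — shapes on opposite sides of the vertical midline have swapped in a mirror flip.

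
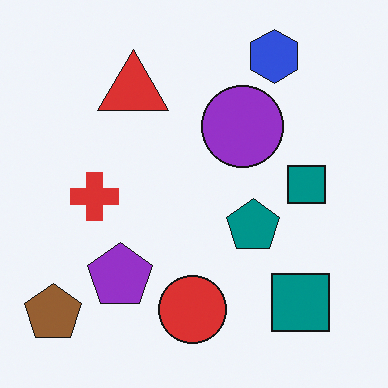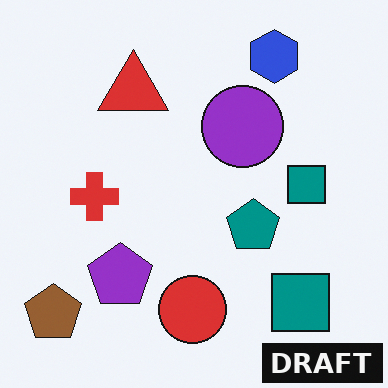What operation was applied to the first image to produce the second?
The transformation is: watermarked with the text "DRAFT" in the lower-right corner.

A dark label reading "DRAFT" appears in the lower-right corner.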